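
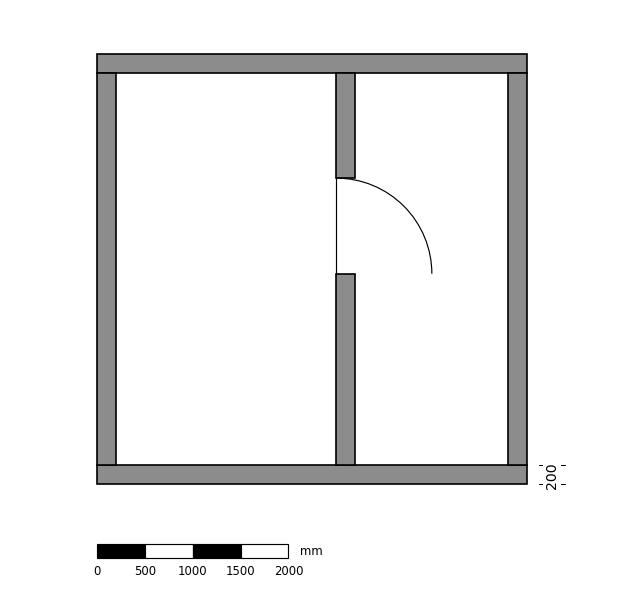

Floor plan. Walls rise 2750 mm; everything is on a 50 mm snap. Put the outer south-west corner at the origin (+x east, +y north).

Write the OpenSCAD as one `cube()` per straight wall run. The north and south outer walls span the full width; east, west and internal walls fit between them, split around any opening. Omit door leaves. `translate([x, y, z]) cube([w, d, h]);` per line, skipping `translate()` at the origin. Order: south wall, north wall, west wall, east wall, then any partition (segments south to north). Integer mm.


cube([4500, 200, 2750]);
translate([0, 4300, 0]) cube([4500, 200, 2750]);
translate([0, 200, 0]) cube([200, 4100, 2750]);
translate([4300, 200, 0]) cube([200, 4100, 2750]);
translate([2500, 200, 0]) cube([200, 2000, 2750]);
translate([2500, 3200, 0]) cube([200, 1100, 2750]);


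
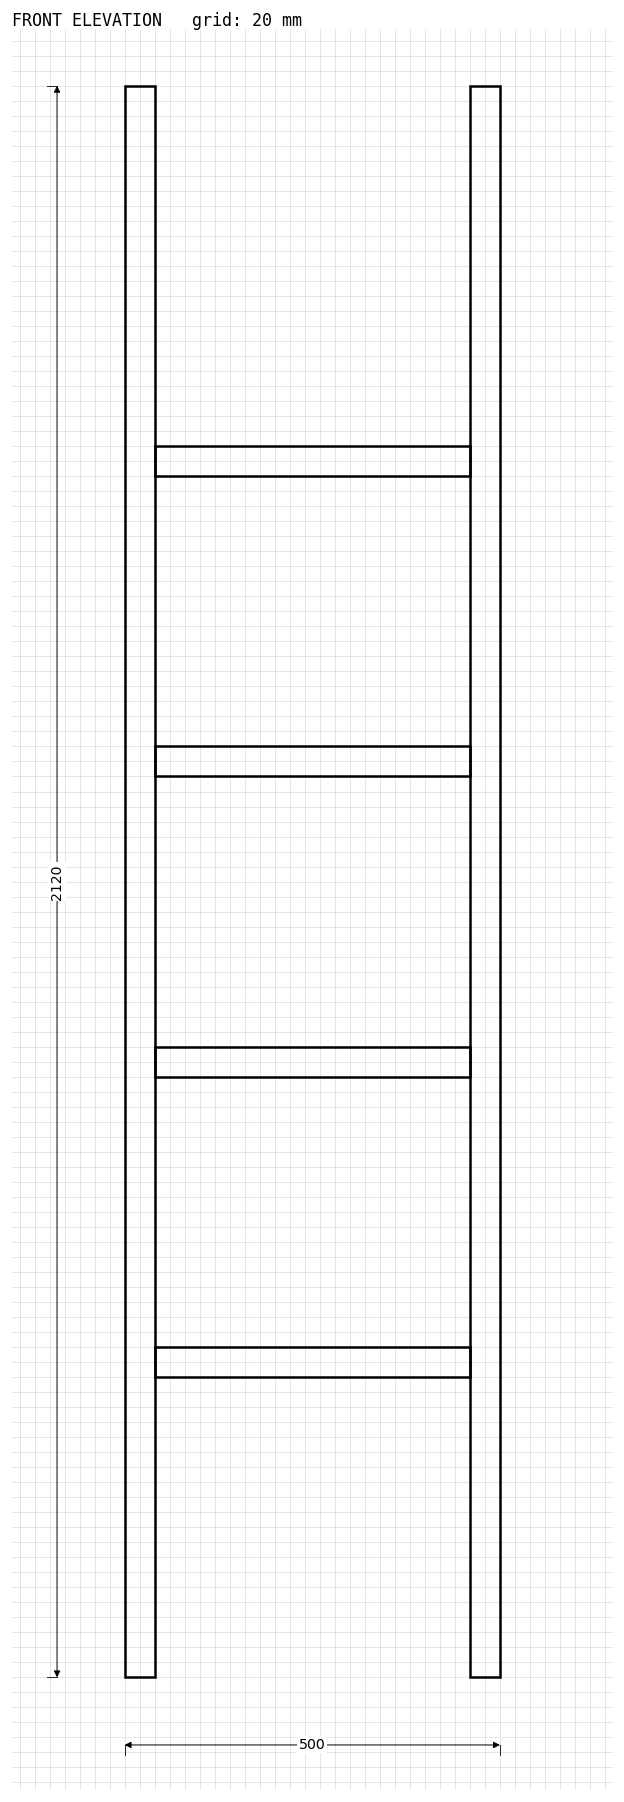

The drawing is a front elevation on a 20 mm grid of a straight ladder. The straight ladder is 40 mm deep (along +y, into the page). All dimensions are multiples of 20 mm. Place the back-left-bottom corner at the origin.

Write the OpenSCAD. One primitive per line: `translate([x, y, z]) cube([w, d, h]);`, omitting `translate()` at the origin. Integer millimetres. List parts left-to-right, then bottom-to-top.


cube([40, 40, 2120]);
translate([40, 0, 400]) cube([420, 40, 40]);
translate([40, 0, 800]) cube([420, 40, 40]);
translate([40, 0, 1200]) cube([420, 40, 40]);
translate([40, 0, 1600]) cube([420, 40, 40]);
translate([460, 0, 0]) cube([40, 40, 2120]);


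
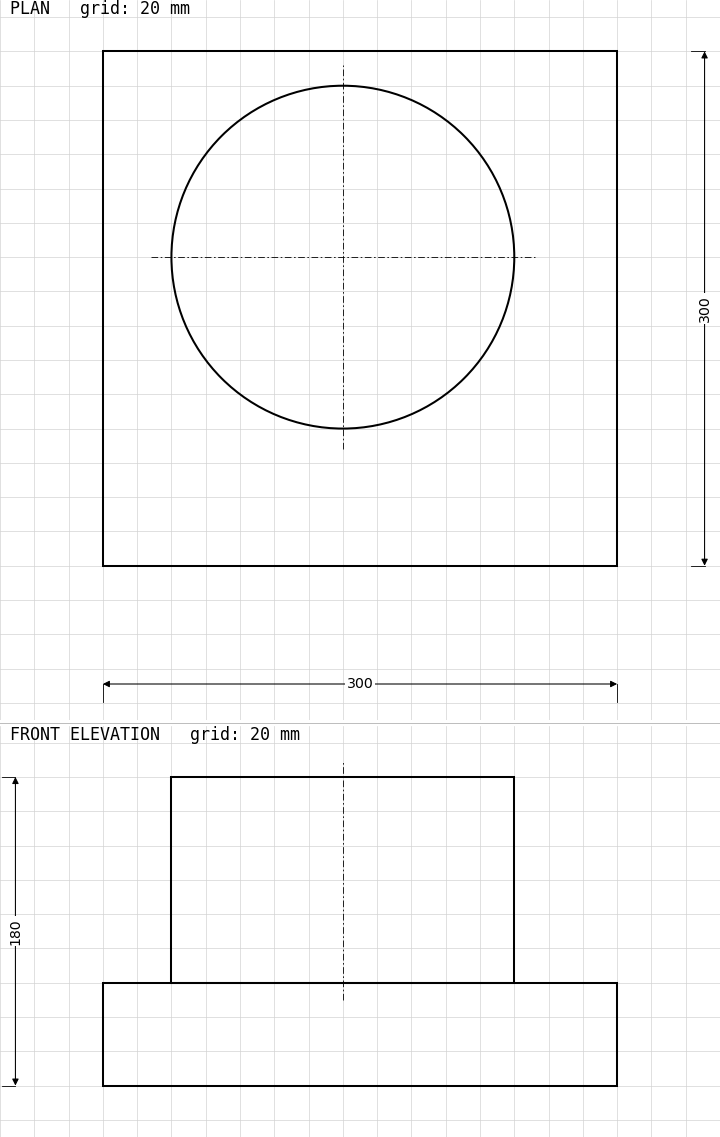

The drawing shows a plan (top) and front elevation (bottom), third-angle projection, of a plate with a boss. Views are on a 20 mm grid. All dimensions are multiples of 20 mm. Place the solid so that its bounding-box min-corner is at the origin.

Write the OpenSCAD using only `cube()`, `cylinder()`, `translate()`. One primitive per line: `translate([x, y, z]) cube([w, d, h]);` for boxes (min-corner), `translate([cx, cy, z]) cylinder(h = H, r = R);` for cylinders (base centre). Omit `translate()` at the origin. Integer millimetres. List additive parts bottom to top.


cube([300, 300, 60]);
translate([140, 180, 60]) cylinder(h = 120, r = 100);


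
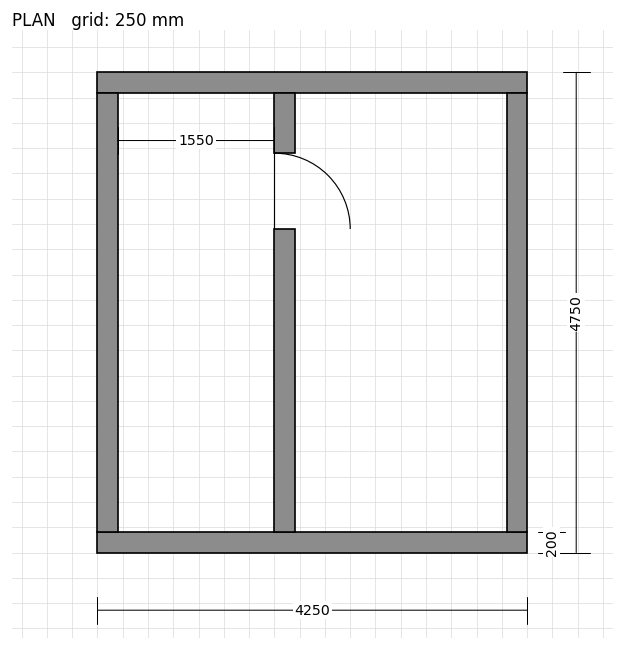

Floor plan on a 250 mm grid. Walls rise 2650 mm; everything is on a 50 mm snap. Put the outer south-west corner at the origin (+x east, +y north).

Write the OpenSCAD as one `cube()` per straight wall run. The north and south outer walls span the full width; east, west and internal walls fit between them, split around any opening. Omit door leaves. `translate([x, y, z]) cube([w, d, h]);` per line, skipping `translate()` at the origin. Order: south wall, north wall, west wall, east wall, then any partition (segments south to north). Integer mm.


cube([4250, 200, 2650]);
translate([0, 4550, 0]) cube([4250, 200, 2650]);
translate([0, 200, 0]) cube([200, 4350, 2650]);
translate([4050, 200, 0]) cube([200, 4350, 2650]);
translate([1750, 200, 0]) cube([200, 3000, 2650]);
translate([1750, 3950, 0]) cube([200, 600, 2650]);


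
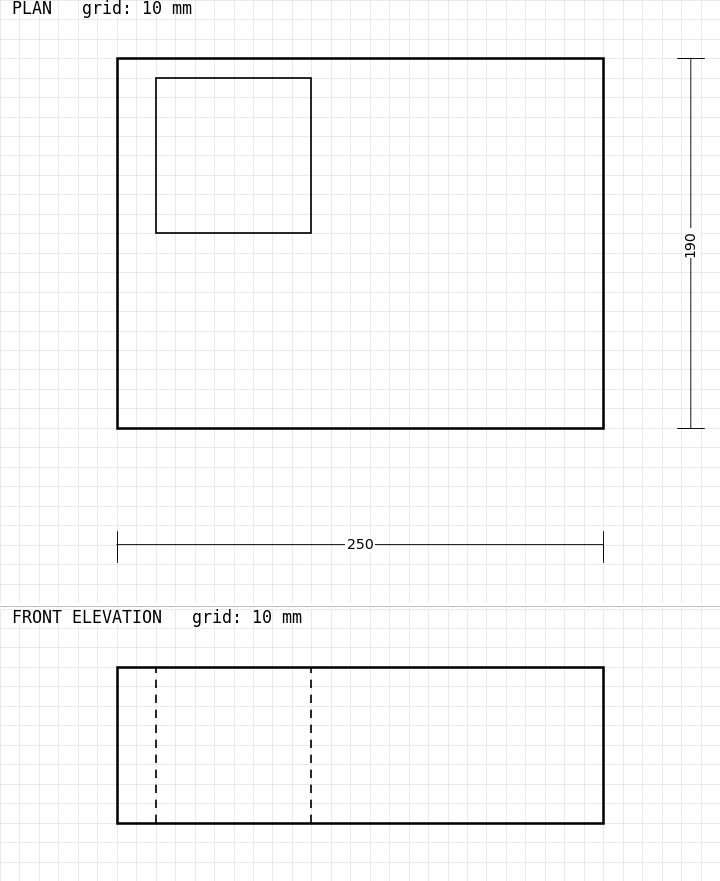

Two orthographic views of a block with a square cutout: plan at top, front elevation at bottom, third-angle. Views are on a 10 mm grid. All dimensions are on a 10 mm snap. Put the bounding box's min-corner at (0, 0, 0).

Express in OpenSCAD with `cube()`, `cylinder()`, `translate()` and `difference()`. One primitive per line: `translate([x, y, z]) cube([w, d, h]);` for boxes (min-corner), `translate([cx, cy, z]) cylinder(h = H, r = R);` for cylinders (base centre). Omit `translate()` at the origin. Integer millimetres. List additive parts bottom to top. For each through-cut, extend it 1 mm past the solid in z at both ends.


difference() {
  cube([250, 190, 80]);
  translate([20, 100, -1]) cube([80, 80, 82]);
}


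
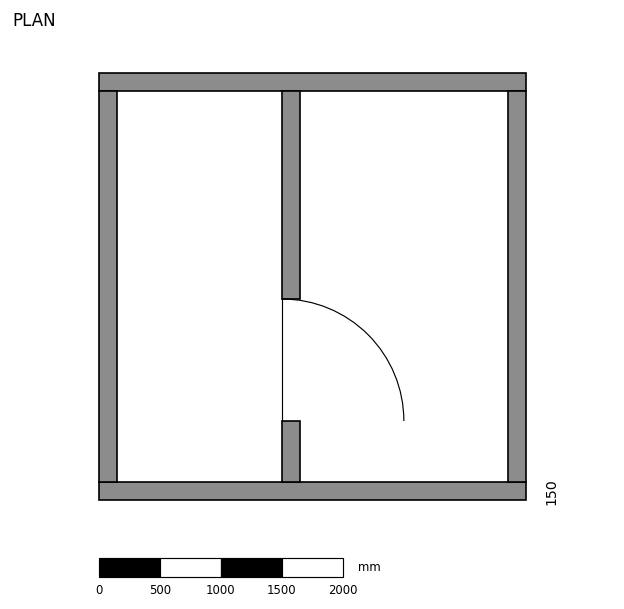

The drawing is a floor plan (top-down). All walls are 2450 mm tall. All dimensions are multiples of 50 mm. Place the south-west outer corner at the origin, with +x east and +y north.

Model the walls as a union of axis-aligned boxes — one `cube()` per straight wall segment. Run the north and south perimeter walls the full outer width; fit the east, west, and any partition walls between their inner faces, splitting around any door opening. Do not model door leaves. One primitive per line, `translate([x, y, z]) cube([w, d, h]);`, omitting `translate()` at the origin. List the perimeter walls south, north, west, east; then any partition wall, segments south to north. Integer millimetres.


cube([3500, 150, 2450]);
translate([0, 3350, 0]) cube([3500, 150, 2450]);
translate([0, 150, 0]) cube([150, 3200, 2450]);
translate([3350, 150, 0]) cube([150, 3200, 2450]);
translate([1500, 150, 0]) cube([150, 500, 2450]);
translate([1500, 1650, 0]) cube([150, 1700, 2450]);


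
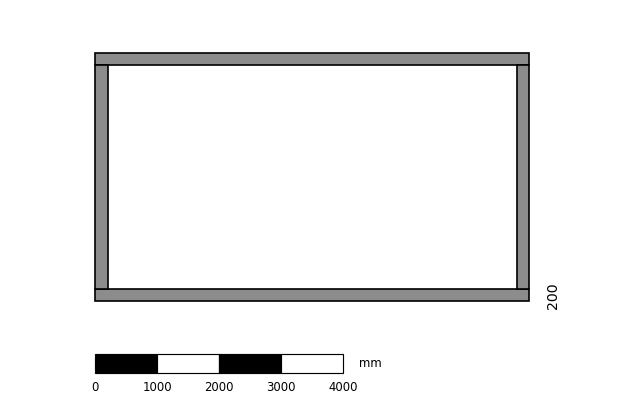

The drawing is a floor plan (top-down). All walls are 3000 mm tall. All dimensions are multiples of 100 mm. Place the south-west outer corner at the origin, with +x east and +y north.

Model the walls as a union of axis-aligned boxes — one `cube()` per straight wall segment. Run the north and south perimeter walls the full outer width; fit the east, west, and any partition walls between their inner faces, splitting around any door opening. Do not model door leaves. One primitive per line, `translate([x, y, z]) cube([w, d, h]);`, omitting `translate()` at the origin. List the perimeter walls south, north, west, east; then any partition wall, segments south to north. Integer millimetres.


cube([7000, 200, 3000]);
translate([0, 3800, 0]) cube([7000, 200, 3000]);
translate([0, 200, 0]) cube([200, 3600, 3000]);
translate([6800, 200, 0]) cube([200, 3600, 3000]);


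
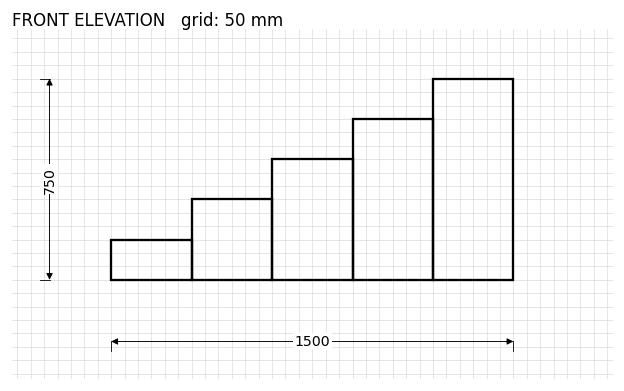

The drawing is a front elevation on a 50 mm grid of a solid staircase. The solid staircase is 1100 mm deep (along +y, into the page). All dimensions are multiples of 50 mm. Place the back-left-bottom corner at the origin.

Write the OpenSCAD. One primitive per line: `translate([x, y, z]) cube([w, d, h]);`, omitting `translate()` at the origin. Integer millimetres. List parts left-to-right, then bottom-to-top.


cube([300, 1100, 150]);
translate([300, 0, 0]) cube([300, 1100, 300]);
translate([600, 0, 0]) cube([300, 1100, 450]);
translate([900, 0, 0]) cube([300, 1100, 600]);
translate([1200, 0, 0]) cube([300, 1100, 750]);


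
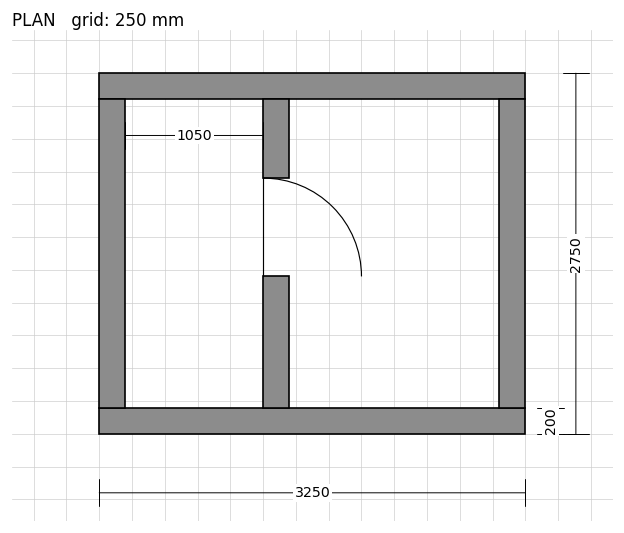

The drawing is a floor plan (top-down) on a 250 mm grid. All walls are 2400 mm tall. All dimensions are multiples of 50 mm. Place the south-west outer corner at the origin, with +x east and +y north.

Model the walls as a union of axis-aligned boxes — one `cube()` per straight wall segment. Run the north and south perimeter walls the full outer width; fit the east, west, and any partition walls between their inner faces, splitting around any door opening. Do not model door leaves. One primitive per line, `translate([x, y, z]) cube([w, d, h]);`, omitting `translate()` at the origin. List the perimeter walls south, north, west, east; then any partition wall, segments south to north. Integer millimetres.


cube([3250, 200, 2400]);
translate([0, 2550, 0]) cube([3250, 200, 2400]);
translate([0, 200, 0]) cube([200, 2350, 2400]);
translate([3050, 200, 0]) cube([200, 2350, 2400]);
translate([1250, 200, 0]) cube([200, 1000, 2400]);
translate([1250, 1950, 0]) cube([200, 600, 2400]);


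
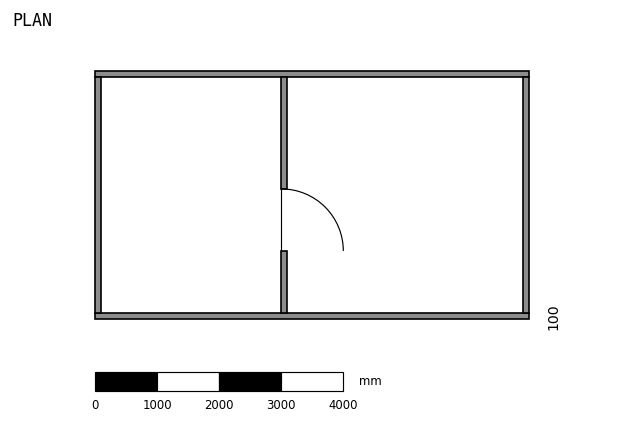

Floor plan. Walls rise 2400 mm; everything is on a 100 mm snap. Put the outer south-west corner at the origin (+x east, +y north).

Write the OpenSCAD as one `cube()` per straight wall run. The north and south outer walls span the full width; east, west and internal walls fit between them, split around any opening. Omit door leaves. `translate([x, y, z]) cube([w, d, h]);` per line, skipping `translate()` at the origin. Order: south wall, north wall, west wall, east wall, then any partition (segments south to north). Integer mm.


cube([7000, 100, 2400]);
translate([0, 3900, 0]) cube([7000, 100, 2400]);
translate([0, 100, 0]) cube([100, 3800, 2400]);
translate([6900, 100, 0]) cube([100, 3800, 2400]);
translate([3000, 100, 0]) cube([100, 1000, 2400]);
translate([3000, 2100, 0]) cube([100, 1800, 2400]);


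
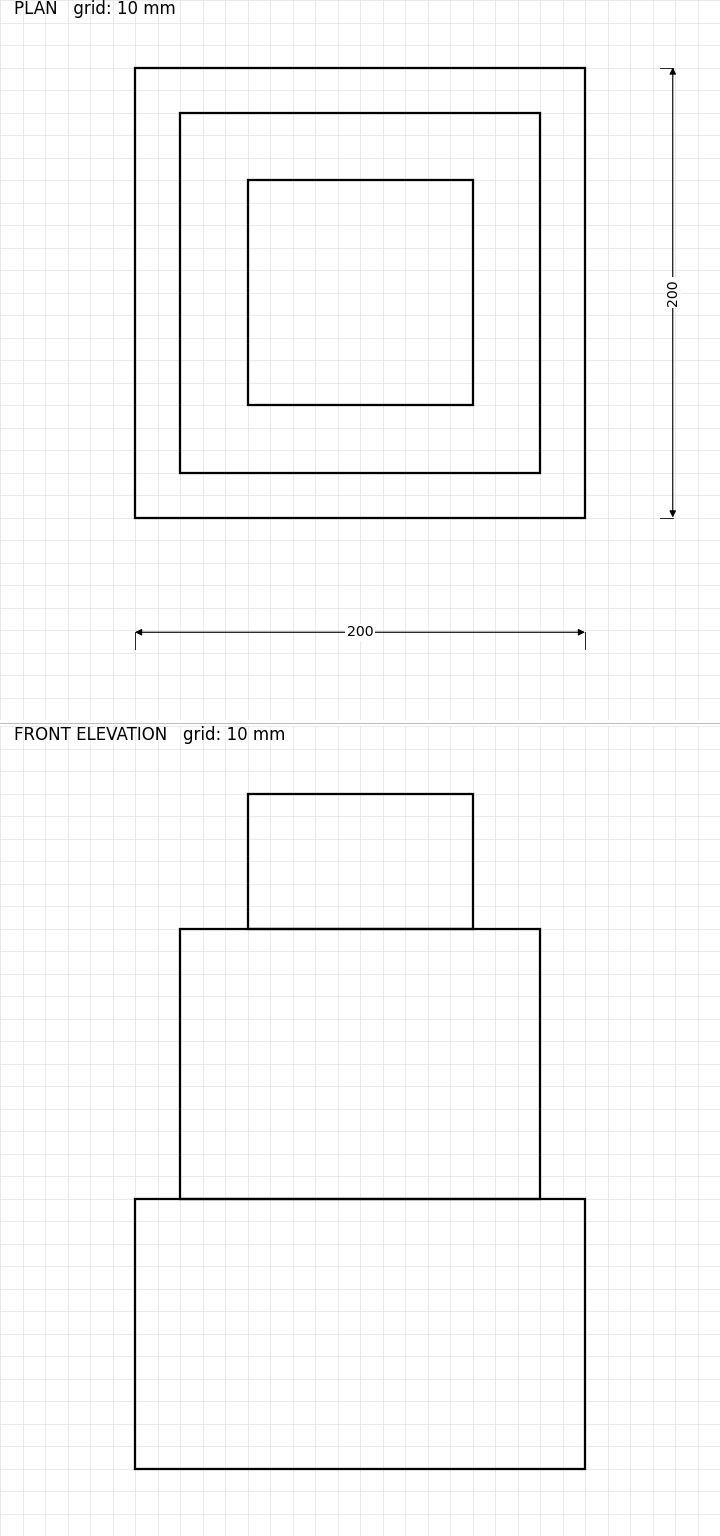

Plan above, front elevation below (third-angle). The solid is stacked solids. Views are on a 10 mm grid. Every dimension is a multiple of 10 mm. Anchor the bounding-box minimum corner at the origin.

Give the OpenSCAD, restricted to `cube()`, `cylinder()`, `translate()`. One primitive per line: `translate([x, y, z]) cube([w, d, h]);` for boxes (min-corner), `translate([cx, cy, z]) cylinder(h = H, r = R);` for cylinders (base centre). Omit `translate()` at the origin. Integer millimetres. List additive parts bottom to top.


cube([200, 200, 120]);
translate([20, 20, 120]) cube([160, 160, 120]);
translate([50, 50, 240]) cube([100, 100, 60]);


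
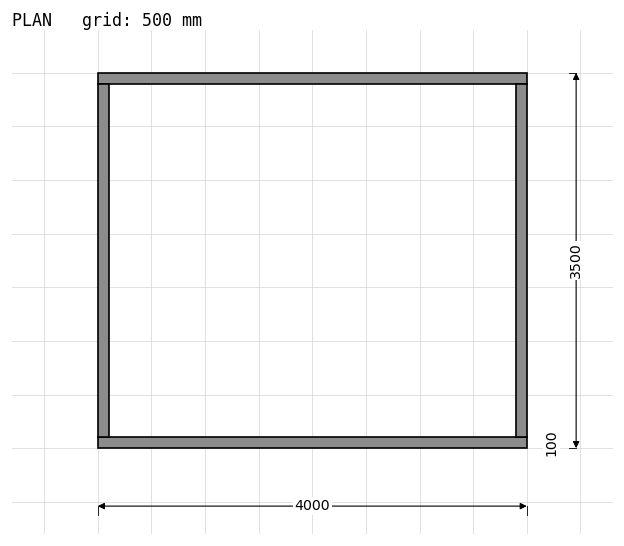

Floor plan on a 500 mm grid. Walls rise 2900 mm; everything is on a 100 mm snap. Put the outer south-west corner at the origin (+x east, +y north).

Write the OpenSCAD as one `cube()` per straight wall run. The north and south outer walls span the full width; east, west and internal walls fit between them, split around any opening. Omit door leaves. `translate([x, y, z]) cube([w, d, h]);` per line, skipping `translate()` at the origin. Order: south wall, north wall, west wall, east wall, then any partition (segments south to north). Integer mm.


cube([4000, 100, 2900]);
translate([0, 3400, 0]) cube([4000, 100, 2900]);
translate([0, 100, 0]) cube([100, 3300, 2900]);
translate([3900, 100, 0]) cube([100, 3300, 2900]);


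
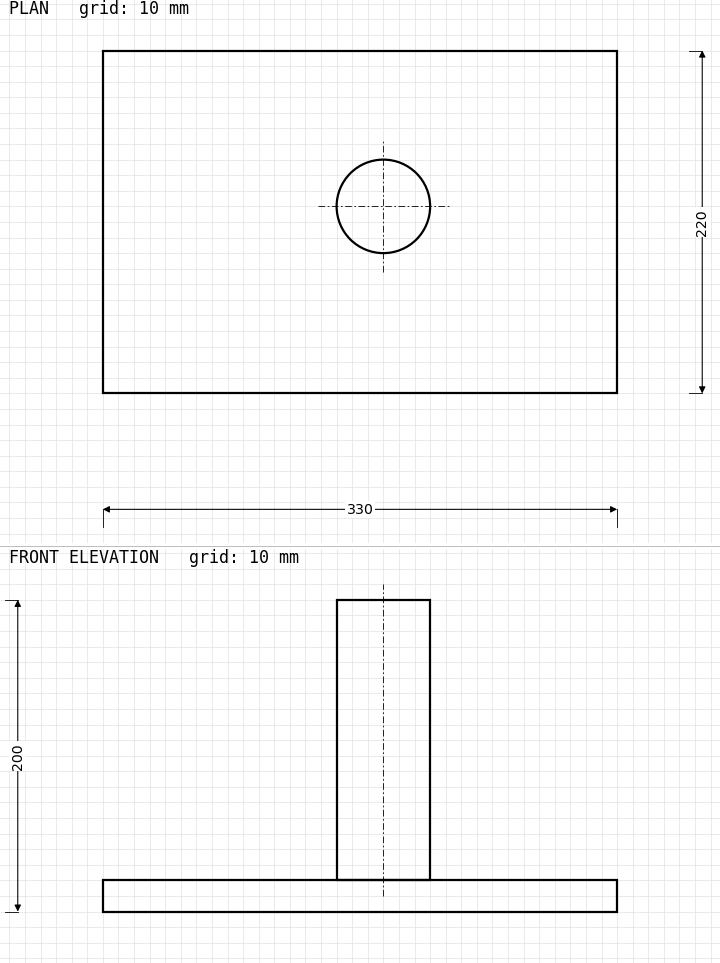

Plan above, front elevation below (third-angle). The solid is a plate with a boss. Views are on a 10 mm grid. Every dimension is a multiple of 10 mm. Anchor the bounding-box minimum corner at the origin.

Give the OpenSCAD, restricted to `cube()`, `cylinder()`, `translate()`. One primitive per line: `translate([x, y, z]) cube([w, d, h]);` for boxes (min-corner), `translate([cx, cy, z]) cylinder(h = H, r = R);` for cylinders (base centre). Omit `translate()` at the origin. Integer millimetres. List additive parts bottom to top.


cube([330, 220, 20]);
translate([180, 120, 20]) cylinder(h = 180, r = 30);


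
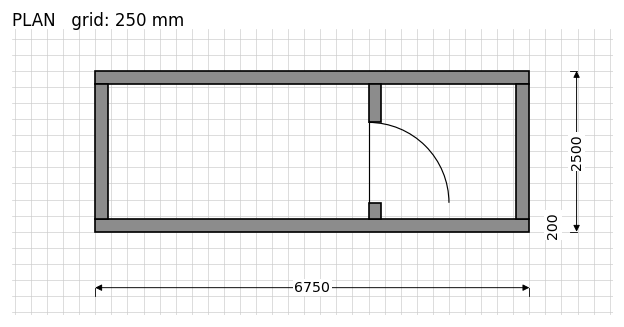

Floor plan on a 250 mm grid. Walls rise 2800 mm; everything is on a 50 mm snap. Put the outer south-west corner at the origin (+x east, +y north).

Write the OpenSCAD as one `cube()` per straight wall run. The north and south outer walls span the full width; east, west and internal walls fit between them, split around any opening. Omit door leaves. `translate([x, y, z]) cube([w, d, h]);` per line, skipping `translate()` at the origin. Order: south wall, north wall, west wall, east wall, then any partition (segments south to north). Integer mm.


cube([6750, 200, 2800]);
translate([0, 2300, 0]) cube([6750, 200, 2800]);
translate([0, 200, 0]) cube([200, 2100, 2800]);
translate([6550, 200, 0]) cube([200, 2100, 2800]);
translate([4250, 200, 0]) cube([200, 250, 2800]);
translate([4250, 1700, 0]) cube([200, 600, 2800]);


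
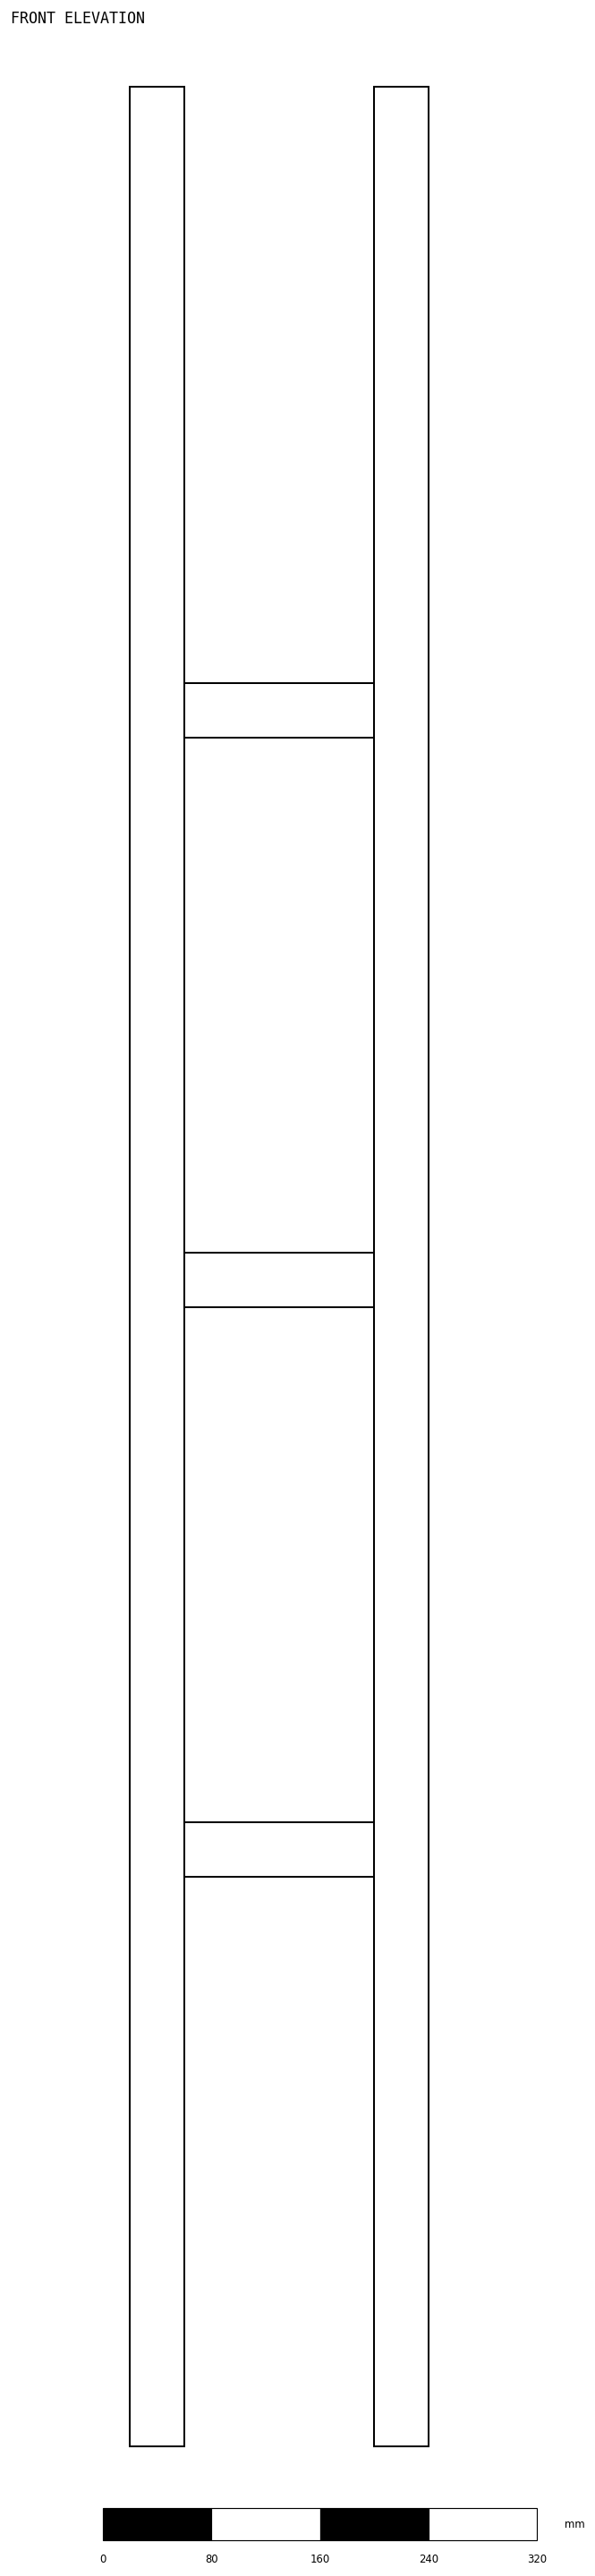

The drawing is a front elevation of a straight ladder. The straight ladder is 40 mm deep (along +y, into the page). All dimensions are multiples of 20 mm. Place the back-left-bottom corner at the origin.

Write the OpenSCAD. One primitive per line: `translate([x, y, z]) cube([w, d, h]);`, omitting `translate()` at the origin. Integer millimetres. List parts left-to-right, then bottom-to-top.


cube([40, 40, 1740]);
translate([40, 0, 420]) cube([140, 40, 40]);
translate([40, 0, 840]) cube([140, 40, 40]);
translate([40, 0, 1260]) cube([140, 40, 40]);
translate([180, 0, 0]) cube([40, 40, 1740]);


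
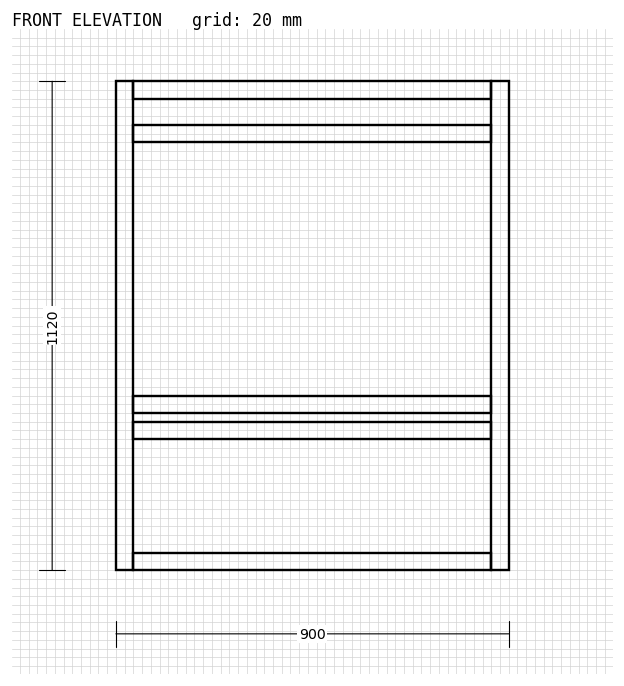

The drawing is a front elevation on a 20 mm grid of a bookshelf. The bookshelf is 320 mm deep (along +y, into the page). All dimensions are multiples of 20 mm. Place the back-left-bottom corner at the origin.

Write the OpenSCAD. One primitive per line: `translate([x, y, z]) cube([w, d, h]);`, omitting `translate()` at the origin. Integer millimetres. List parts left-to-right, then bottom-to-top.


cube([40, 320, 1120]);
translate([40, 0, 0]) cube([820, 320, 40]);
translate([40, 0, 300]) cube([820, 320, 40]);
translate([40, 0, 360]) cube([820, 320, 40]);
translate([40, 0, 980]) cube([820, 320, 40]);
translate([40, 0, 1080]) cube([820, 320, 40]);
translate([860, 0, 0]) cube([40, 320, 1120]);


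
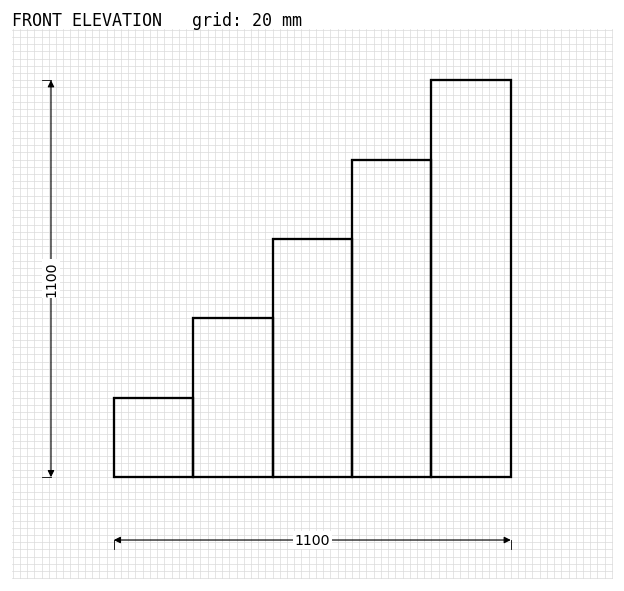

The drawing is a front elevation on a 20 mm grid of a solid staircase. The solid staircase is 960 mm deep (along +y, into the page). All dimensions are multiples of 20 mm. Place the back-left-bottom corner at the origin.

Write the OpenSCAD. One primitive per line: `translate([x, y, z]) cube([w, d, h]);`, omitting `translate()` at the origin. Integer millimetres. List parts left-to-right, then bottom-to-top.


cube([220, 960, 220]);
translate([220, 0, 0]) cube([220, 960, 440]);
translate([440, 0, 0]) cube([220, 960, 660]);
translate([660, 0, 0]) cube([220, 960, 880]);
translate([880, 0, 0]) cube([220, 960, 1100]);


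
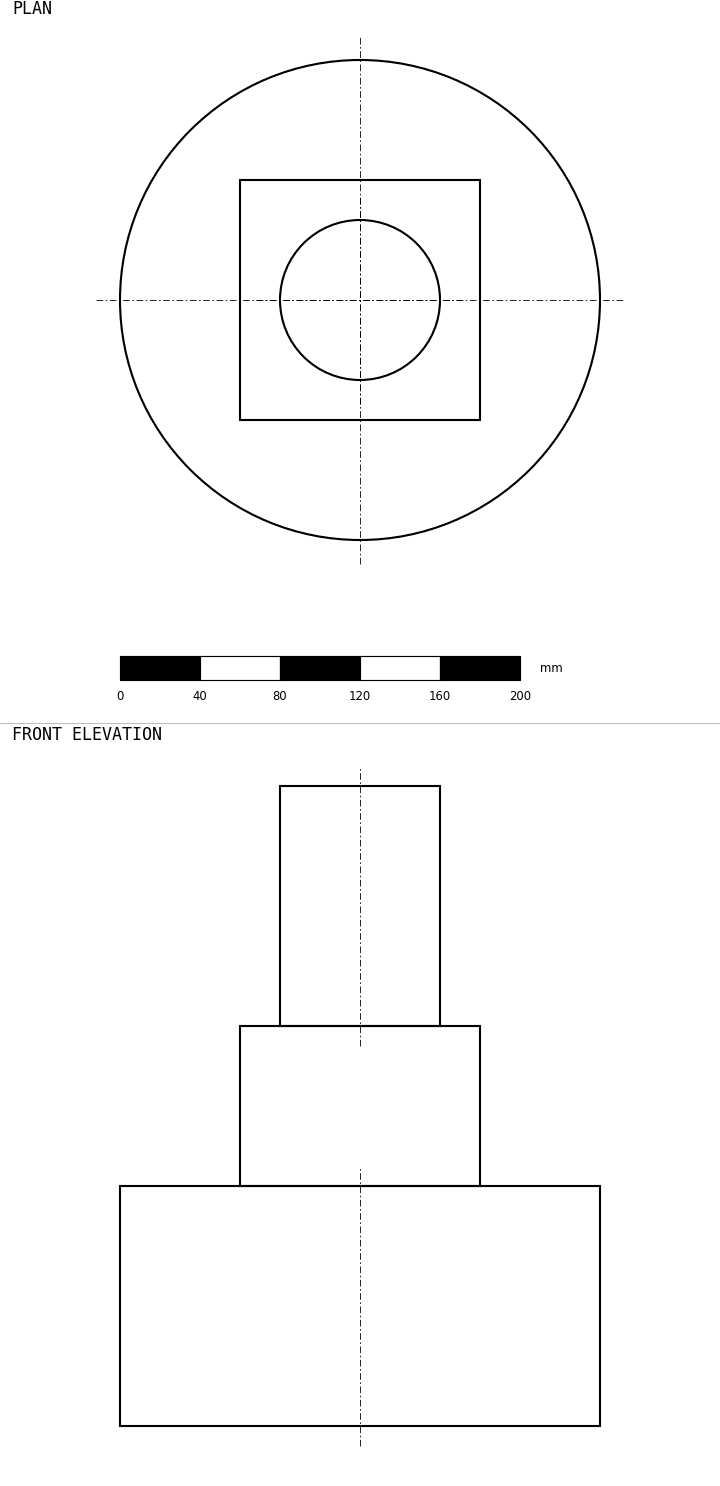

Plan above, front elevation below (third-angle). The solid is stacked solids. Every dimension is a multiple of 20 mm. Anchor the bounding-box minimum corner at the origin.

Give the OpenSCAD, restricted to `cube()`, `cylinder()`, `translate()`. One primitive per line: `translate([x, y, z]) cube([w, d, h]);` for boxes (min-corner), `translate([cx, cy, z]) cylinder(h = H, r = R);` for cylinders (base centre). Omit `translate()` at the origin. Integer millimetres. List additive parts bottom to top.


translate([120, 120, 0]) cylinder(h = 120, r = 120);
translate([60, 60, 120]) cube([120, 120, 80]);
translate([120, 120, 200]) cylinder(h = 120, r = 40);


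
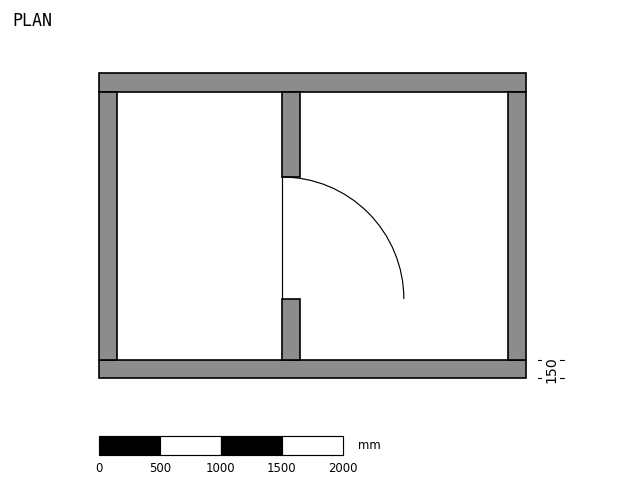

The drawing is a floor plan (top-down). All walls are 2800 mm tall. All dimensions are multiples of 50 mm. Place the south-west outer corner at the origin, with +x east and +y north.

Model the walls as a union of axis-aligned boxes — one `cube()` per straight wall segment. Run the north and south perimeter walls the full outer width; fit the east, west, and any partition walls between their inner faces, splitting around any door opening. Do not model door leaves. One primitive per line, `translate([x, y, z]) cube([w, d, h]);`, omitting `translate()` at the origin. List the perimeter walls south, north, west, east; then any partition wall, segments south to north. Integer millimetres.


cube([3500, 150, 2800]);
translate([0, 2350, 0]) cube([3500, 150, 2800]);
translate([0, 150, 0]) cube([150, 2200, 2800]);
translate([3350, 150, 0]) cube([150, 2200, 2800]);
translate([1500, 150, 0]) cube([150, 500, 2800]);
translate([1500, 1650, 0]) cube([150, 700, 2800]);


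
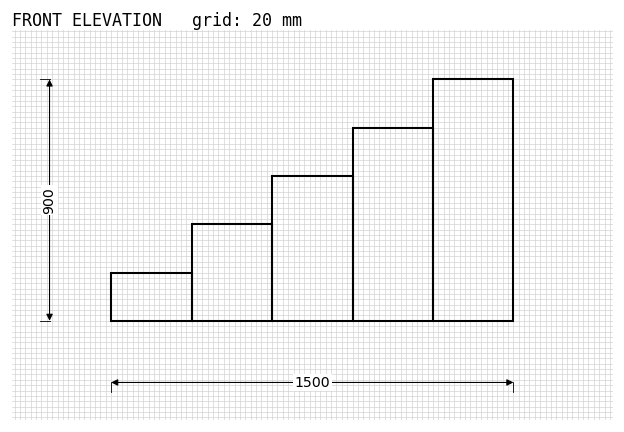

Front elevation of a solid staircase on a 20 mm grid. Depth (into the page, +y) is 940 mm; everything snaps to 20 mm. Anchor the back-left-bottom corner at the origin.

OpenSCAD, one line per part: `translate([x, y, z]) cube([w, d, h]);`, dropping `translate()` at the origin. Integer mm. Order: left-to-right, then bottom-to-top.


cube([300, 940, 180]);
translate([300, 0, 0]) cube([300, 940, 360]);
translate([600, 0, 0]) cube([300, 940, 540]);
translate([900, 0, 0]) cube([300, 940, 720]);
translate([1200, 0, 0]) cube([300, 940, 900]);


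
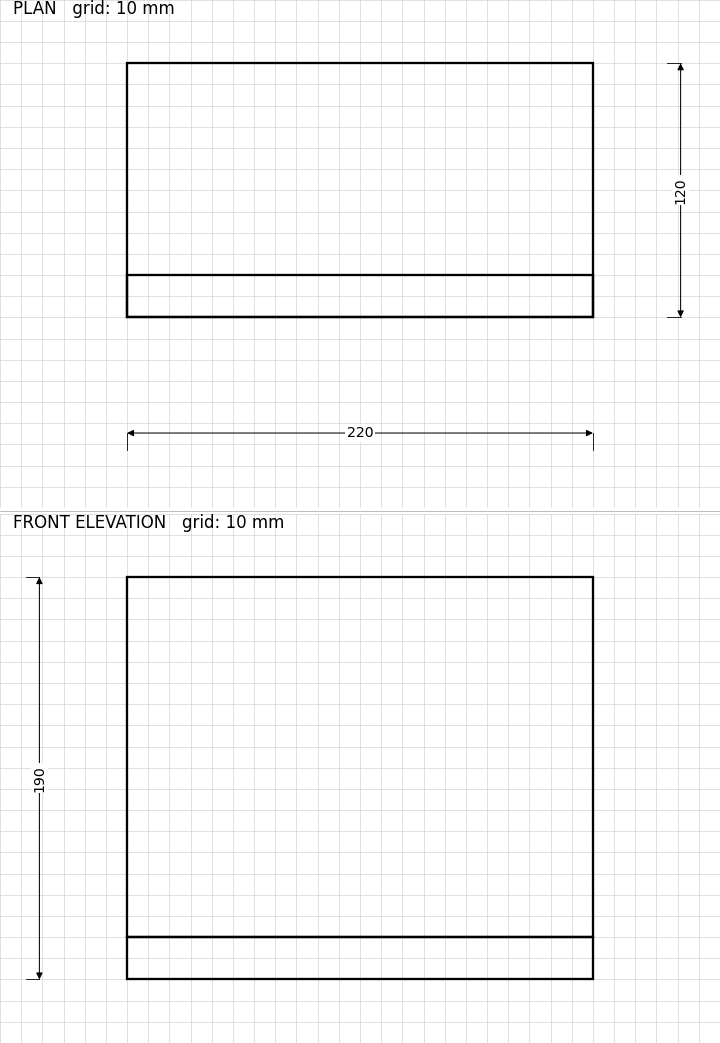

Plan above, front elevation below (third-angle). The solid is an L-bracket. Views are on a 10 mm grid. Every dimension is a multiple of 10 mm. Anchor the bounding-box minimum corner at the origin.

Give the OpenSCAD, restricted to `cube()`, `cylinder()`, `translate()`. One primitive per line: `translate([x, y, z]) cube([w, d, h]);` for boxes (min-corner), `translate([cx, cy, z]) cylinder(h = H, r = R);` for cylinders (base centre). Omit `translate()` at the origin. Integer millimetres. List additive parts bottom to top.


cube([220, 120, 20]);
translate([0, 0, 20]) cube([220, 20, 170]);


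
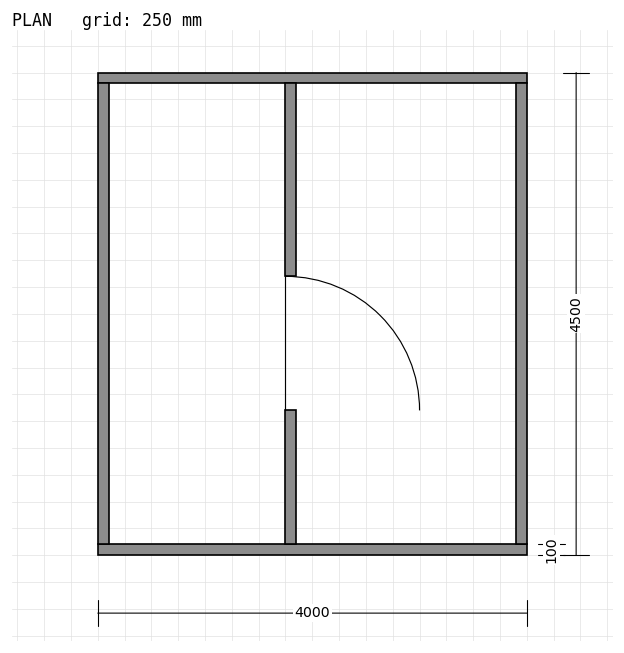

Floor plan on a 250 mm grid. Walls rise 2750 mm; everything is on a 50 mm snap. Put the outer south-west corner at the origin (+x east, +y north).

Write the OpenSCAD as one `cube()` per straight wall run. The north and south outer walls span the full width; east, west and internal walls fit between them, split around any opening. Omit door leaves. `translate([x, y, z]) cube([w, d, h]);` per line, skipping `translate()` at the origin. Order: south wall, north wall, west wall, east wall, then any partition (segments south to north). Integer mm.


cube([4000, 100, 2750]);
translate([0, 4400, 0]) cube([4000, 100, 2750]);
translate([0, 100, 0]) cube([100, 4300, 2750]);
translate([3900, 100, 0]) cube([100, 4300, 2750]);
translate([1750, 100, 0]) cube([100, 1250, 2750]);
translate([1750, 2600, 0]) cube([100, 1800, 2750]);


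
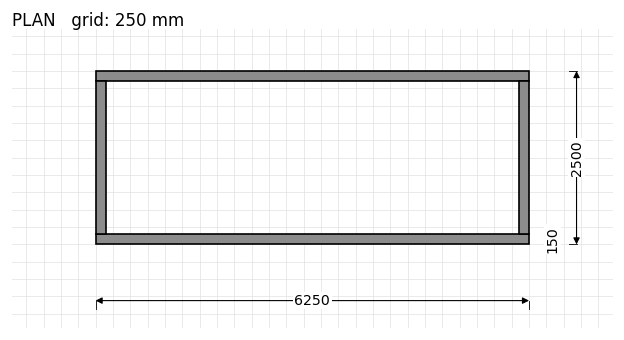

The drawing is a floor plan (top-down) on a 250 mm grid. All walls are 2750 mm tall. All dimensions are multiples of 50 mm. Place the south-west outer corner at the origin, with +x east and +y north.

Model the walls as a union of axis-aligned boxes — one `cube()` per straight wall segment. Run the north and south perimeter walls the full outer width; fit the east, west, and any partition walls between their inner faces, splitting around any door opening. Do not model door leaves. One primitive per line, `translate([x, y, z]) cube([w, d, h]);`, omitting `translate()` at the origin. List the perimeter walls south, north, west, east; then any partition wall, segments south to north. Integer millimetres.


cube([6250, 150, 2750]);
translate([0, 2350, 0]) cube([6250, 150, 2750]);
translate([0, 150, 0]) cube([150, 2200, 2750]);
translate([6100, 150, 0]) cube([150, 2200, 2750]);


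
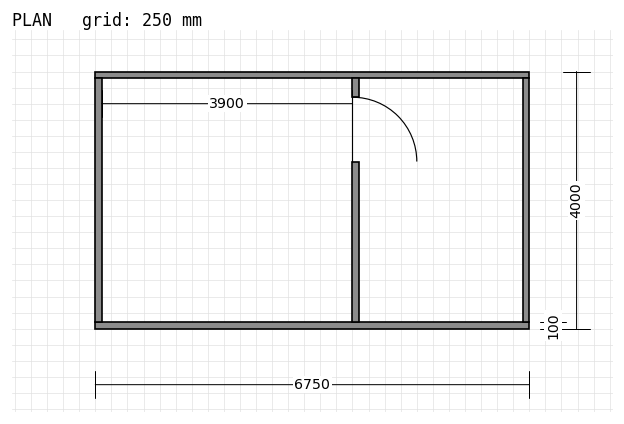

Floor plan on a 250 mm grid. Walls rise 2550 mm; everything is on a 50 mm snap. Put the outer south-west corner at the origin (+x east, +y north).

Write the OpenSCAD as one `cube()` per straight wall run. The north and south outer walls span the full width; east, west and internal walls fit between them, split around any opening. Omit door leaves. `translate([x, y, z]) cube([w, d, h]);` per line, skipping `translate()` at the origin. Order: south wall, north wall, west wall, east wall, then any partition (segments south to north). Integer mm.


cube([6750, 100, 2550]);
translate([0, 3900, 0]) cube([6750, 100, 2550]);
translate([0, 100, 0]) cube([100, 3800, 2550]);
translate([6650, 100, 0]) cube([100, 3800, 2550]);
translate([4000, 100, 0]) cube([100, 2500, 2550]);
translate([4000, 3600, 0]) cube([100, 300, 2550]);


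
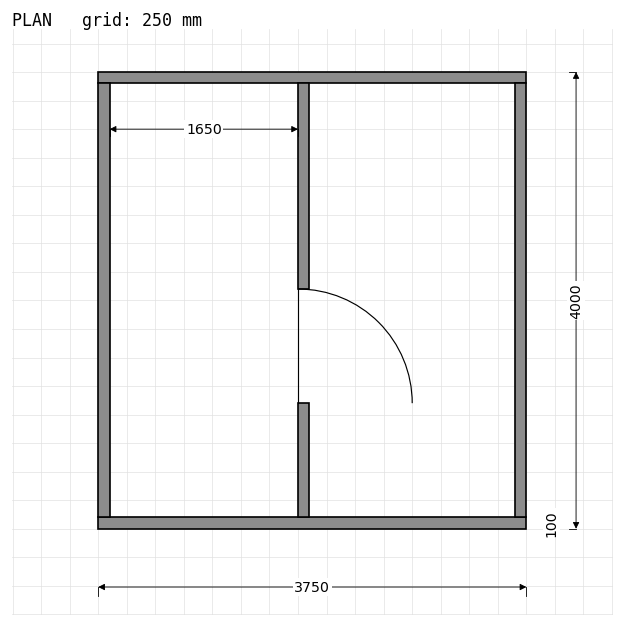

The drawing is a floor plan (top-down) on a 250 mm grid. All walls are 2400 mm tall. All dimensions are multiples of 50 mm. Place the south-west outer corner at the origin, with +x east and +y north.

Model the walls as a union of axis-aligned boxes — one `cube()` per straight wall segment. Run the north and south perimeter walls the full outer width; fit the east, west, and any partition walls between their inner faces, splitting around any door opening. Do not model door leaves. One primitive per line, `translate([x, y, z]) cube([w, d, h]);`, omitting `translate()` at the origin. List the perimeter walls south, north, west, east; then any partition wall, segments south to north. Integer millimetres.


cube([3750, 100, 2400]);
translate([0, 3900, 0]) cube([3750, 100, 2400]);
translate([0, 100, 0]) cube([100, 3800, 2400]);
translate([3650, 100, 0]) cube([100, 3800, 2400]);
translate([1750, 100, 0]) cube([100, 1000, 2400]);
translate([1750, 2100, 0]) cube([100, 1800, 2400]);


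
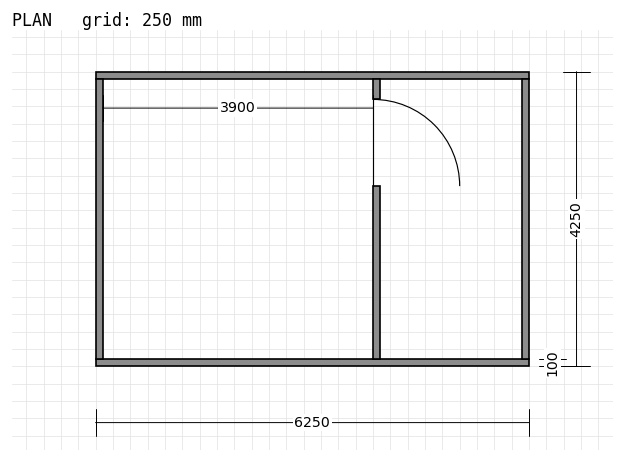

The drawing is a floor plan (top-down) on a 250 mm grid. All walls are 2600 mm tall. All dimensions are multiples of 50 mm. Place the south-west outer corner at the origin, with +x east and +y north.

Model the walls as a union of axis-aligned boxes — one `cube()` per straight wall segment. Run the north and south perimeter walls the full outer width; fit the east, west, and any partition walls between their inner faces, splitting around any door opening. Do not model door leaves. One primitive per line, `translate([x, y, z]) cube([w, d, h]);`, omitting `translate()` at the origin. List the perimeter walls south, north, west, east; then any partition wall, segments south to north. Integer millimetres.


cube([6250, 100, 2600]);
translate([0, 4150, 0]) cube([6250, 100, 2600]);
translate([0, 100, 0]) cube([100, 4050, 2600]);
translate([6150, 100, 0]) cube([100, 4050, 2600]);
translate([4000, 100, 0]) cube([100, 2500, 2600]);
translate([4000, 3850, 0]) cube([100, 300, 2600]);


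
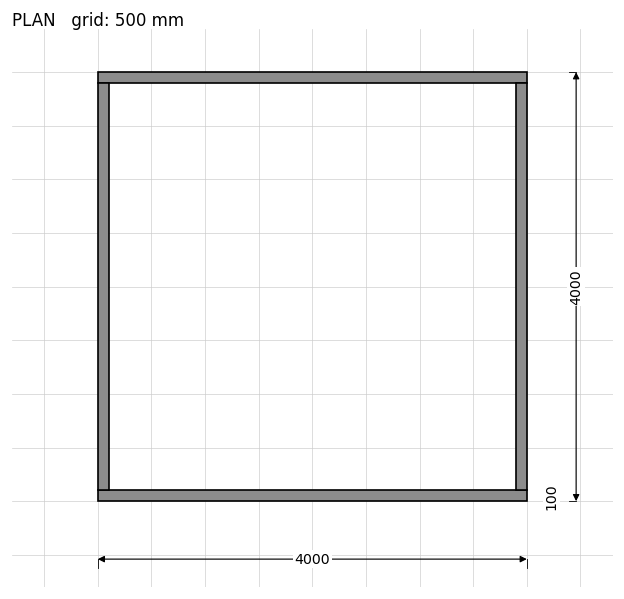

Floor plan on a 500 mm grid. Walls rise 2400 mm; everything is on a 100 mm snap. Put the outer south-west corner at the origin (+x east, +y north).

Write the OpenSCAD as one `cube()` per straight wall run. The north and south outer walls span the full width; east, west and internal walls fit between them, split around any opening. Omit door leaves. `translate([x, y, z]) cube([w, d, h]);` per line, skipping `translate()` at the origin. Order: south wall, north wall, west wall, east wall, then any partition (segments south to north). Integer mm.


cube([4000, 100, 2400]);
translate([0, 3900, 0]) cube([4000, 100, 2400]);
translate([0, 100, 0]) cube([100, 3800, 2400]);
translate([3900, 100, 0]) cube([100, 3800, 2400]);


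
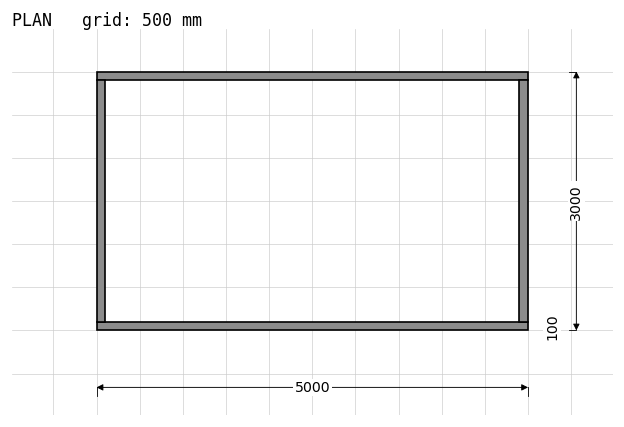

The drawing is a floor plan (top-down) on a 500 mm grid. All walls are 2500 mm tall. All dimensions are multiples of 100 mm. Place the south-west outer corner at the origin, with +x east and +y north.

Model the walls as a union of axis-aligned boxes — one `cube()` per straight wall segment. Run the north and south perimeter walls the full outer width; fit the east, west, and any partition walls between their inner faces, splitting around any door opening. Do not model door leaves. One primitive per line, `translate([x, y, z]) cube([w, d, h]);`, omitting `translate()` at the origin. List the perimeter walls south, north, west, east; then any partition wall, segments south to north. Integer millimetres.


cube([5000, 100, 2500]);
translate([0, 2900, 0]) cube([5000, 100, 2500]);
translate([0, 100, 0]) cube([100, 2800, 2500]);
translate([4900, 100, 0]) cube([100, 2800, 2500]);


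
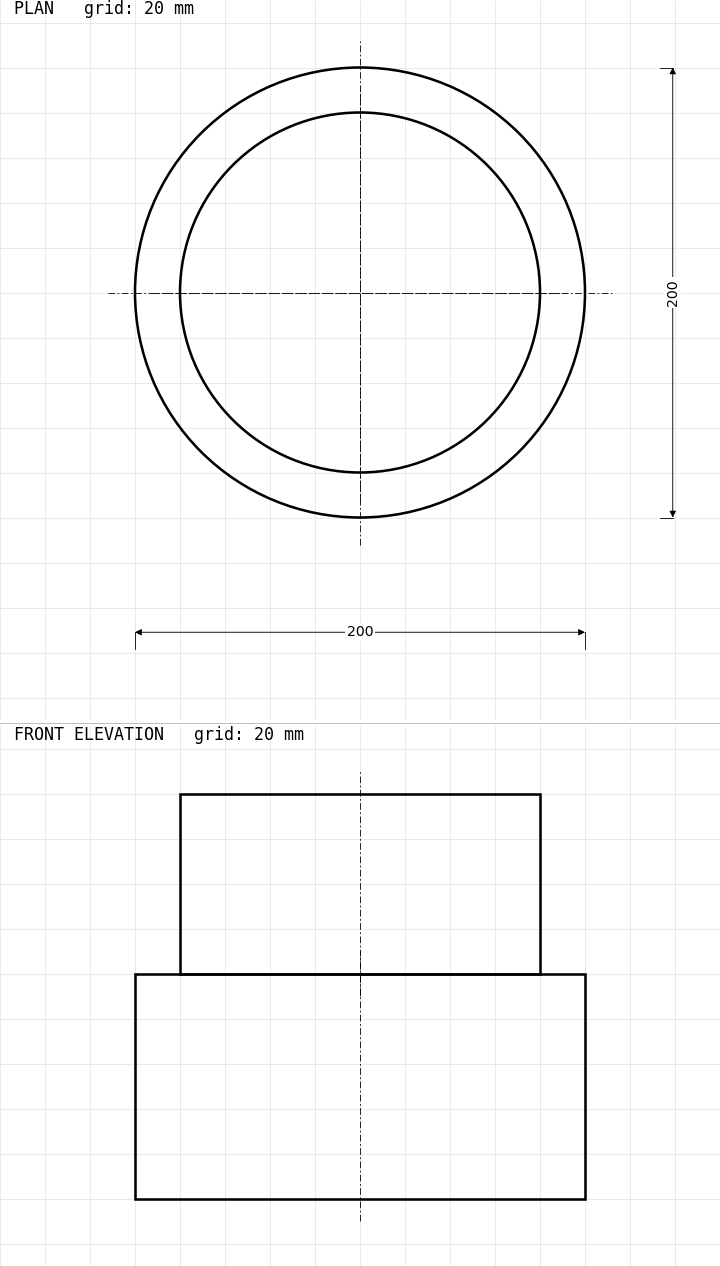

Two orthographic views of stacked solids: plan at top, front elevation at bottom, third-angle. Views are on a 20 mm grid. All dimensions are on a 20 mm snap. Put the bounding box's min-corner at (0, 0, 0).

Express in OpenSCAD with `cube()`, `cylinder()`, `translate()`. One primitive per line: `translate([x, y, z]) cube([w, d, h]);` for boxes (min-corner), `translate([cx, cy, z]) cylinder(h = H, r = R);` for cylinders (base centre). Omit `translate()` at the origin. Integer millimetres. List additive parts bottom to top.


translate([100, 100, 0]) cylinder(h = 100, r = 100);
translate([100, 100, 100]) cylinder(h = 80, r = 80);


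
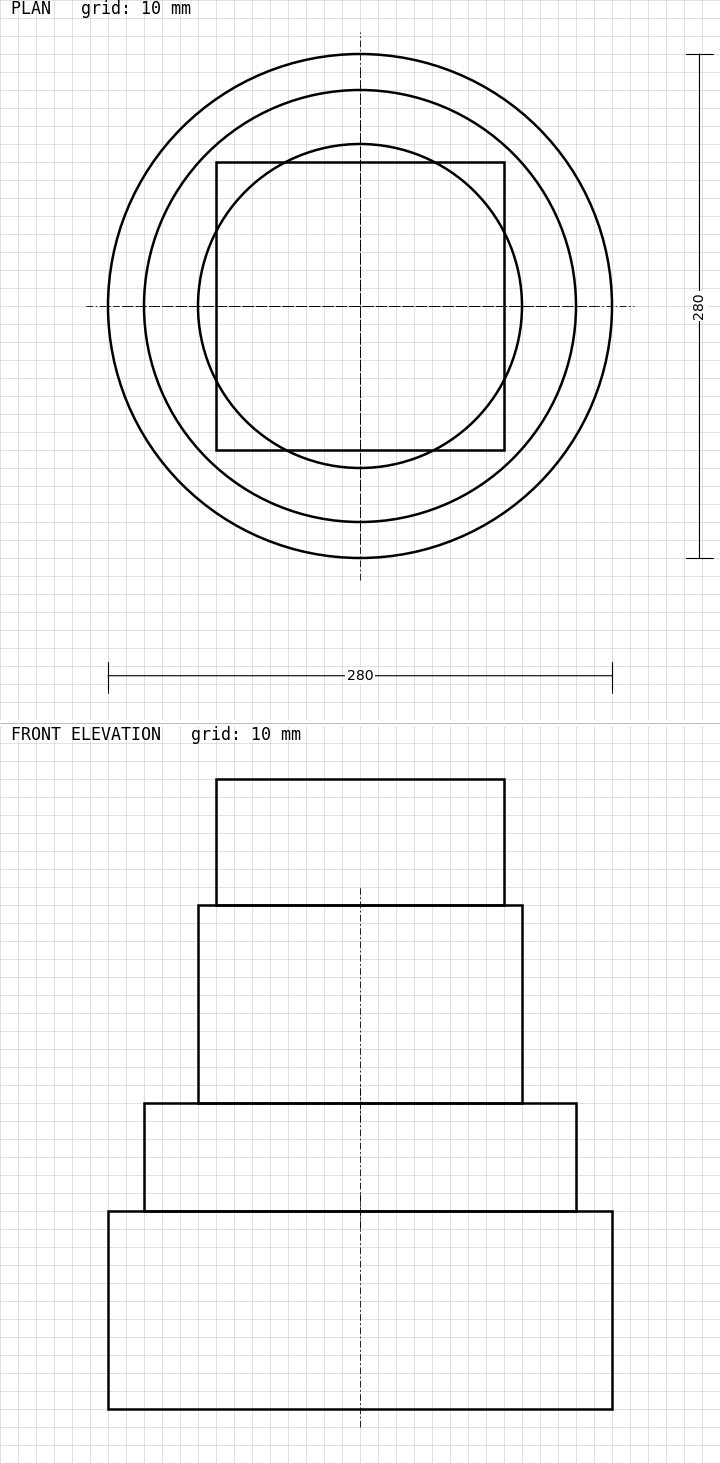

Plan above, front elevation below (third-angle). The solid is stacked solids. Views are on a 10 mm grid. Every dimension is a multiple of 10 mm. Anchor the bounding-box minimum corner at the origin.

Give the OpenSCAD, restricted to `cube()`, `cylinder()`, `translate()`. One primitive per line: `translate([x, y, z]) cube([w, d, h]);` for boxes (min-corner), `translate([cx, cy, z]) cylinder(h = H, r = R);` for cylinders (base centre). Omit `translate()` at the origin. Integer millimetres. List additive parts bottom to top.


translate([140, 140, 0]) cylinder(h = 110, r = 140);
translate([140, 140, 110]) cylinder(h = 60, r = 120);
translate([140, 140, 170]) cylinder(h = 110, r = 90);
translate([60, 60, 280]) cube([160, 160, 70]);


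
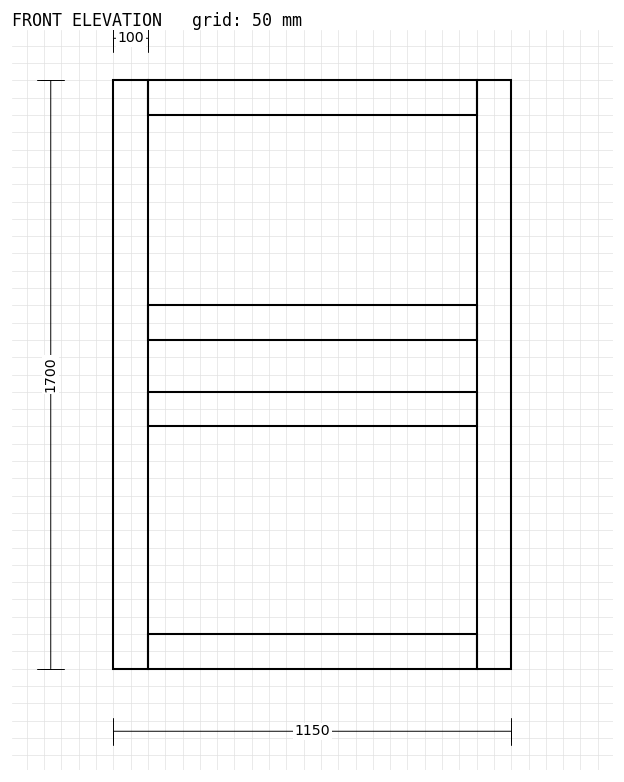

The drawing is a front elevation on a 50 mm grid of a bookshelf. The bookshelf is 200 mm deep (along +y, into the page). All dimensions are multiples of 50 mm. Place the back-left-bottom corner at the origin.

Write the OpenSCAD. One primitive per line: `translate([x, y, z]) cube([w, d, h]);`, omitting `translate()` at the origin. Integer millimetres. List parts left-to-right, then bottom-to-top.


cube([100, 200, 1700]);
translate([100, 0, 0]) cube([950, 200, 100]);
translate([100, 0, 700]) cube([950, 200, 100]);
translate([100, 0, 950]) cube([950, 200, 100]);
translate([100, 0, 1600]) cube([950, 200, 100]);
translate([1050, 0, 0]) cube([100, 200, 1700]);


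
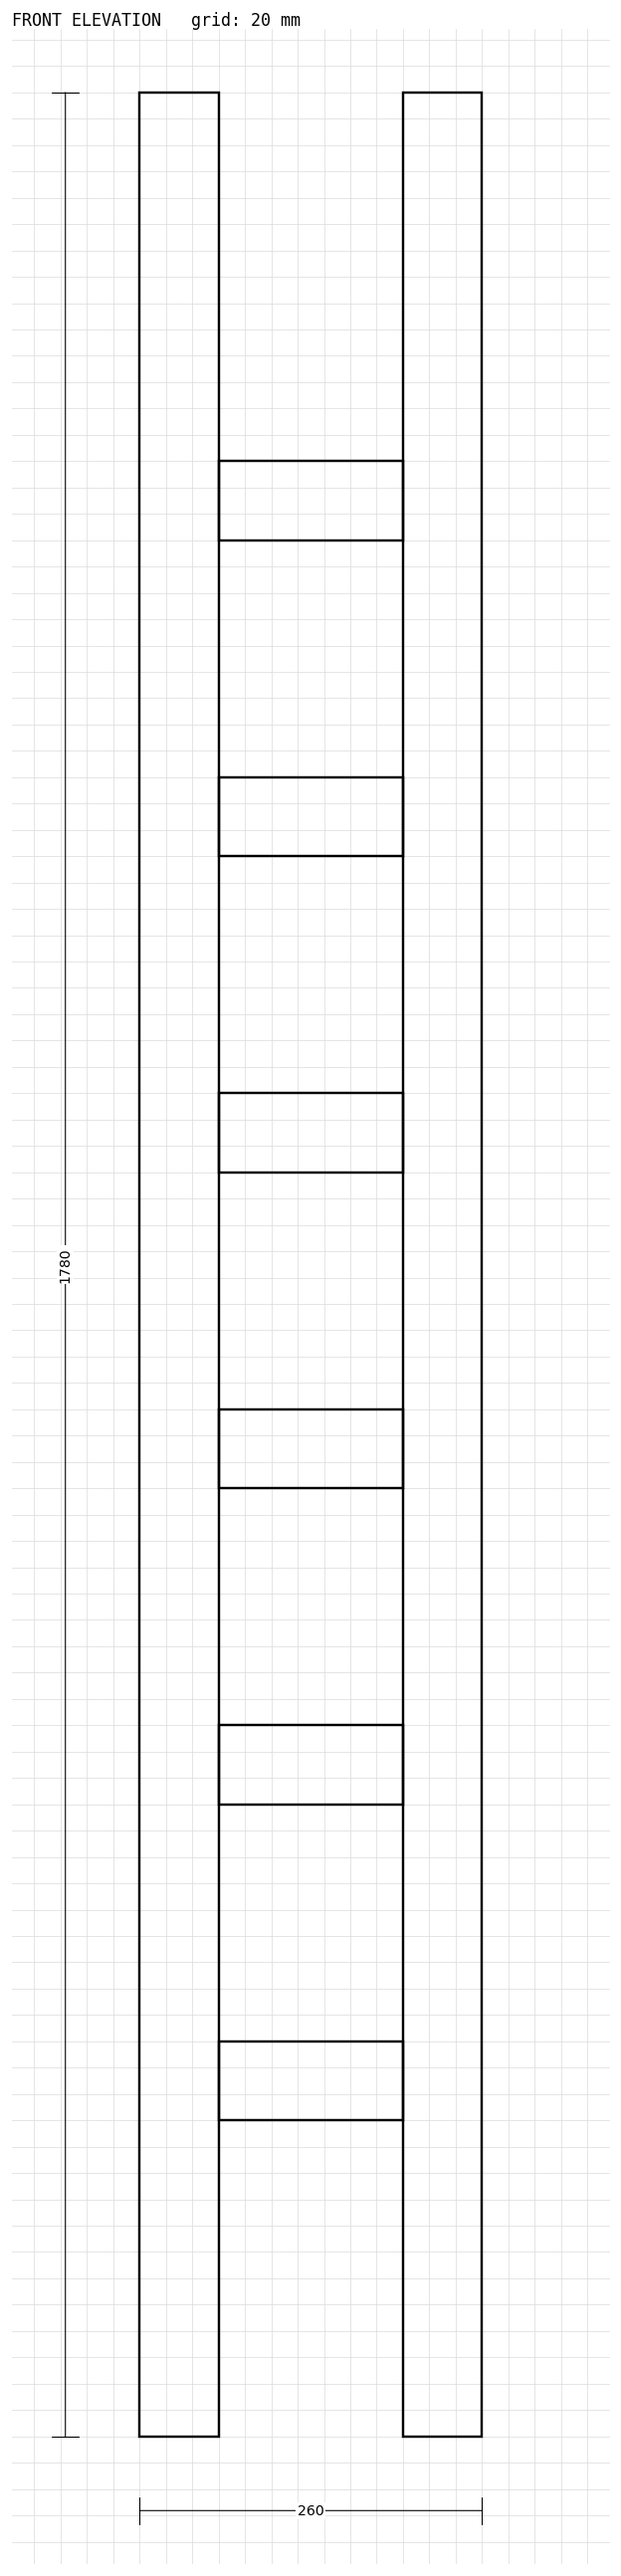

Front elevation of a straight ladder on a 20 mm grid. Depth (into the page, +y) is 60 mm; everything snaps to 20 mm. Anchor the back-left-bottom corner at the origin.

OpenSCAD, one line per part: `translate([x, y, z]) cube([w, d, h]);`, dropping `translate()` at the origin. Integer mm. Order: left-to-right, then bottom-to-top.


cube([60, 60, 1780]);
translate([60, 0, 240]) cube([140, 60, 60]);
translate([60, 0, 480]) cube([140, 60, 60]);
translate([60, 0, 720]) cube([140, 60, 60]);
translate([60, 0, 960]) cube([140, 60, 60]);
translate([60, 0, 1200]) cube([140, 60, 60]);
translate([60, 0, 1440]) cube([140, 60, 60]);
translate([200, 0, 0]) cube([60, 60, 1780]);


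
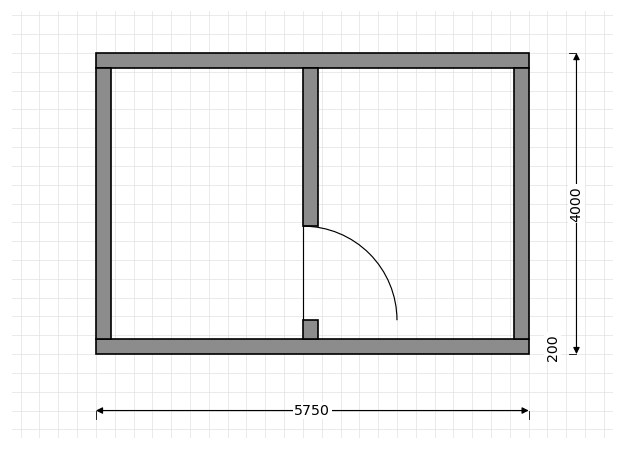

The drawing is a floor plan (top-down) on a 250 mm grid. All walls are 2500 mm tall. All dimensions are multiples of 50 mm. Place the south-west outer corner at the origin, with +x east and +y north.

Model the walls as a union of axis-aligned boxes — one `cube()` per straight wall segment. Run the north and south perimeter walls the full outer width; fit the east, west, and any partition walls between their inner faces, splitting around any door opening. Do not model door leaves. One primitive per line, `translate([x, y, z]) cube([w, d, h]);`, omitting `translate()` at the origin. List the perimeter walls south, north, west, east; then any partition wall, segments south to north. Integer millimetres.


cube([5750, 200, 2500]);
translate([0, 3800, 0]) cube([5750, 200, 2500]);
translate([0, 200, 0]) cube([200, 3600, 2500]);
translate([5550, 200, 0]) cube([200, 3600, 2500]);
translate([2750, 200, 0]) cube([200, 250, 2500]);
translate([2750, 1700, 0]) cube([200, 2100, 2500]);


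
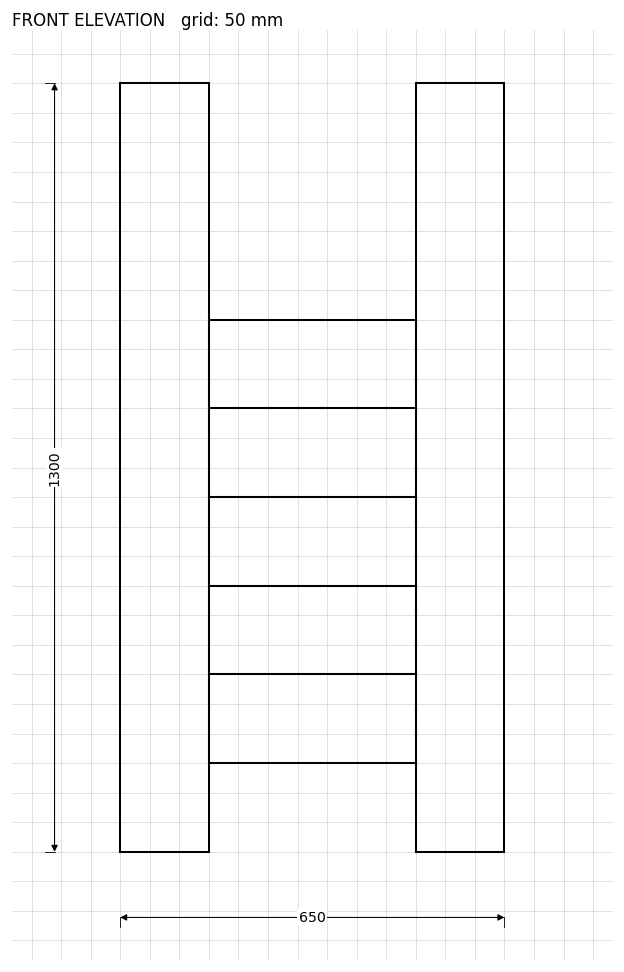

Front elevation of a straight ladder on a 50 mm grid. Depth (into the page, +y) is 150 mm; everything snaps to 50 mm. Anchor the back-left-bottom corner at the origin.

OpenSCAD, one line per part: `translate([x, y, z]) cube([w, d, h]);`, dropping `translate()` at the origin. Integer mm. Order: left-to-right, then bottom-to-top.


cube([150, 150, 1300]);
translate([150, 0, 150]) cube([350, 150, 150]);
translate([150, 0, 300]) cube([350, 150, 150]);
translate([150, 0, 450]) cube([350, 150, 150]);
translate([150, 0, 600]) cube([350, 150, 150]);
translate([150, 0, 750]) cube([350, 150, 150]);
translate([500, 0, 0]) cube([150, 150, 1300]);


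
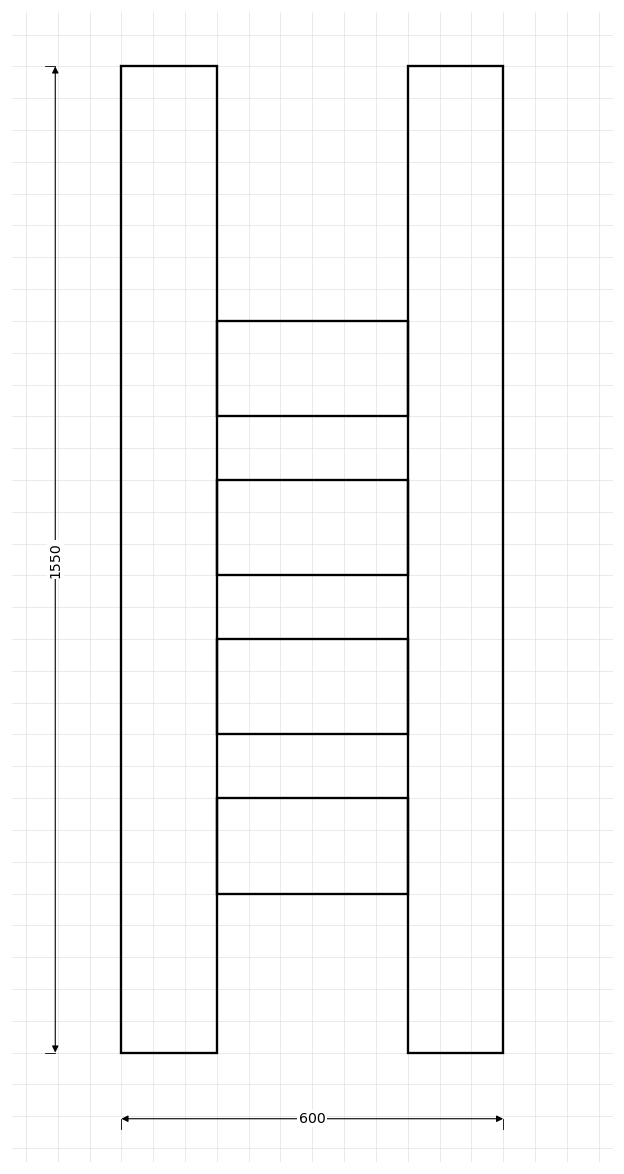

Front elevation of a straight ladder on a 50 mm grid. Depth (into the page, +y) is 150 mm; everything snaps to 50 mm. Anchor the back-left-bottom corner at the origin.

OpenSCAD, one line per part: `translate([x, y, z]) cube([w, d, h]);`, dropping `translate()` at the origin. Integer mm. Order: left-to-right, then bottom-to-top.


cube([150, 150, 1550]);
translate([150, 0, 250]) cube([300, 150, 150]);
translate([150, 0, 500]) cube([300, 150, 150]);
translate([150, 0, 750]) cube([300, 150, 150]);
translate([150, 0, 1000]) cube([300, 150, 150]);
translate([450, 0, 0]) cube([150, 150, 1550]);


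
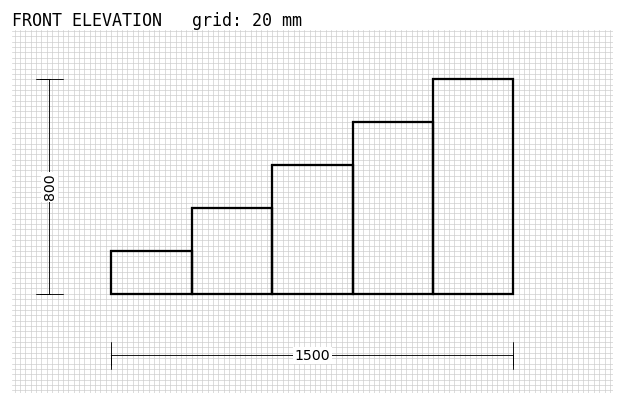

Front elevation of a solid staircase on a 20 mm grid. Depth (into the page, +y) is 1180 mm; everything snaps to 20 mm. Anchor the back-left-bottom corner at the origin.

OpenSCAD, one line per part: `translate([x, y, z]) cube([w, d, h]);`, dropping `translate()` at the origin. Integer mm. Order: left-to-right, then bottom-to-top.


cube([300, 1180, 160]);
translate([300, 0, 0]) cube([300, 1180, 320]);
translate([600, 0, 0]) cube([300, 1180, 480]);
translate([900, 0, 0]) cube([300, 1180, 640]);
translate([1200, 0, 0]) cube([300, 1180, 800]);


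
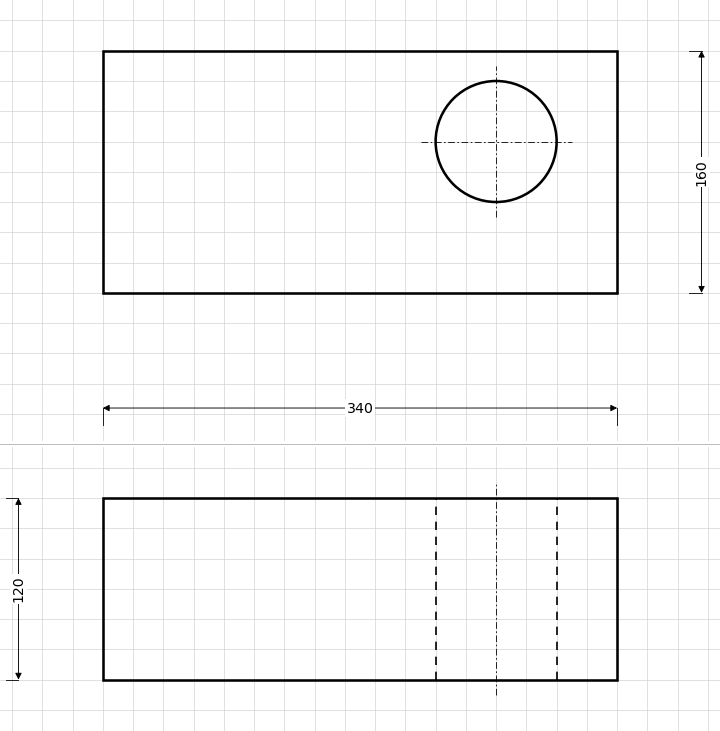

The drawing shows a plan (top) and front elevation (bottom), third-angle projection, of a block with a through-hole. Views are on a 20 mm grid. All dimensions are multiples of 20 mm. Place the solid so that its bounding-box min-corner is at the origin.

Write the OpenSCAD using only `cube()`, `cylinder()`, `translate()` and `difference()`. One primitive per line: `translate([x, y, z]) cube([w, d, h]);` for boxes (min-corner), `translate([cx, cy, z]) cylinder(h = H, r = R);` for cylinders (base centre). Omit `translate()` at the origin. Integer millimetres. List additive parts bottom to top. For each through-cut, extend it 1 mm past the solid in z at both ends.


difference() {
  cube([340, 160, 120]);
  translate([260, 100, -1]) cylinder(h = 122, r = 40);
}


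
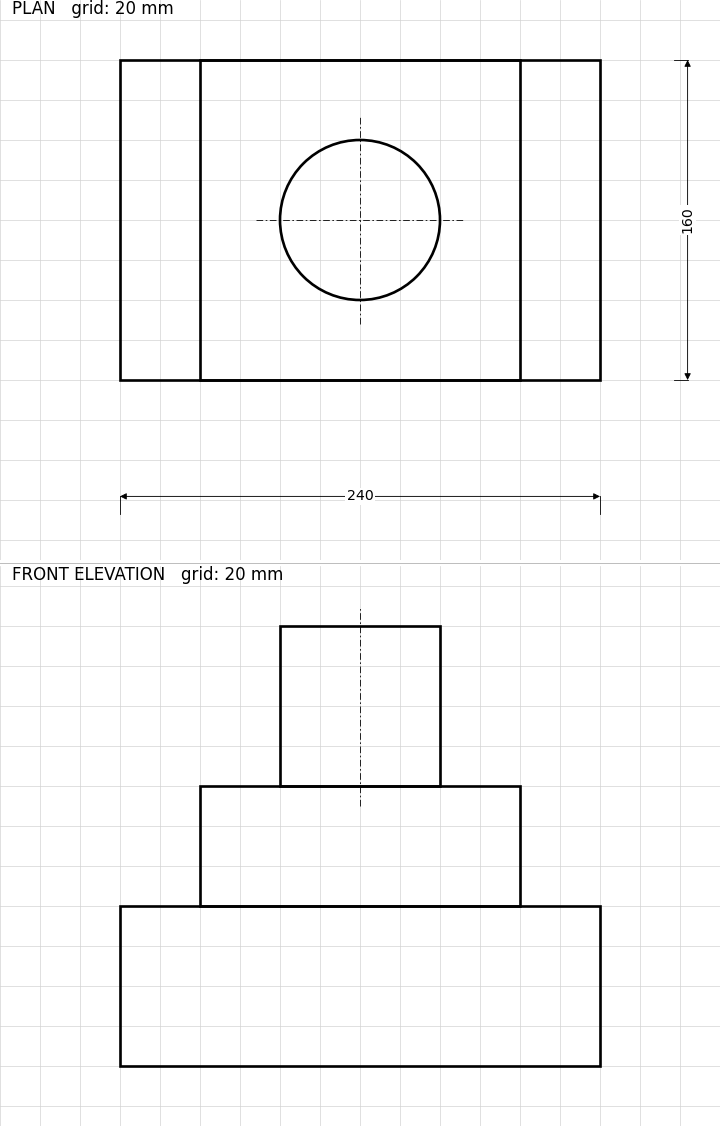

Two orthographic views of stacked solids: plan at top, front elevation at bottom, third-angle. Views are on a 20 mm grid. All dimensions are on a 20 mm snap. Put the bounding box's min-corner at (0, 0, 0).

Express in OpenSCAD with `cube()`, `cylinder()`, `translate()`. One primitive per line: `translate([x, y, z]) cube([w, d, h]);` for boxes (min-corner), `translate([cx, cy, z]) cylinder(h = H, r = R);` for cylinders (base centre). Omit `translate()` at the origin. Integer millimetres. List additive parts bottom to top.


cube([240, 160, 80]);
translate([40, 0, 80]) cube([160, 160, 60]);
translate([120, 80, 140]) cylinder(h = 80, r = 40);
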